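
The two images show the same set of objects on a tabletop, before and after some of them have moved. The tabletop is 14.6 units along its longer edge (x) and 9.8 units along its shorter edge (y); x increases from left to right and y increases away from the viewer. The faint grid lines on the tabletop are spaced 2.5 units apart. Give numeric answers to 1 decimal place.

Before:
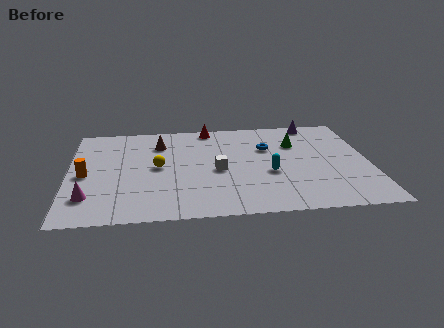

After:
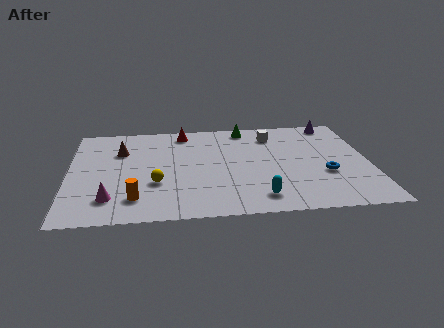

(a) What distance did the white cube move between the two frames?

4.4

The white cube moved from about (7.2, 4.4) to (10.0, 7.8), a distance of √(2.8² + 3.4²) ≈ 4.4.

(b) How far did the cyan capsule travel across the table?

2.4

From (9.7, 3.9) to (9.1, 1.6), the cyan capsule covered √(0.6² + 2.3²) ≈ 2.4 units.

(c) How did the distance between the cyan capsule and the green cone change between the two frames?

+3.9

They were about 3.2 units apart before and 7.1 after — 3.9 units further apart.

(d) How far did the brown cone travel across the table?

2.0

The brown cone was near (4.4, 7.4) before and (2.5, 6.8) after, so it travelled √(1.9² + 0.6²) ≈ 2.0 units.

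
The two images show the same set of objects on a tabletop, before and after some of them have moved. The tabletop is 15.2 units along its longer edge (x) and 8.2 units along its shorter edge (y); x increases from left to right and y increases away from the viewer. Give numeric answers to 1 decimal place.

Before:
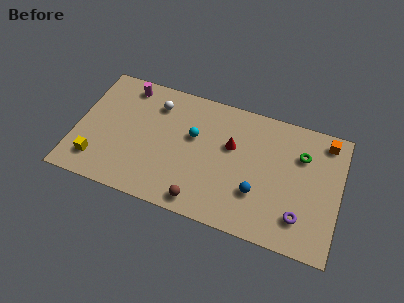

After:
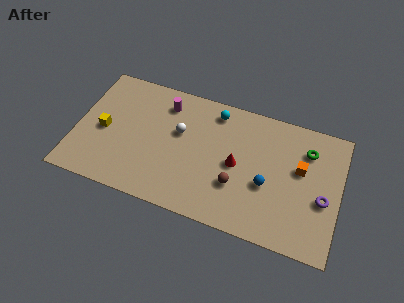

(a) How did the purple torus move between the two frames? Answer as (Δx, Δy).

(1.2, 1.5)

From the two frames, the purple torus sits at roughly (13.1, 1.9) before and (14.3, 3.4) after.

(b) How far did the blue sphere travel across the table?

0.9

From (10.6, 2.6) to (11.1, 3.3), the blue sphere covered √(0.5² + 0.7²) ≈ 0.9 units.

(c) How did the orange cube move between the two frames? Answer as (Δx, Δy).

(-1.3, -2.2)

The orange cube was at about (14.2, 7.1) and moved to about (12.9, 4.9).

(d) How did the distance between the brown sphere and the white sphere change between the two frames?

-2.0

They were about 6.2 units apart before and 4.2 after — 2.0 units closer together.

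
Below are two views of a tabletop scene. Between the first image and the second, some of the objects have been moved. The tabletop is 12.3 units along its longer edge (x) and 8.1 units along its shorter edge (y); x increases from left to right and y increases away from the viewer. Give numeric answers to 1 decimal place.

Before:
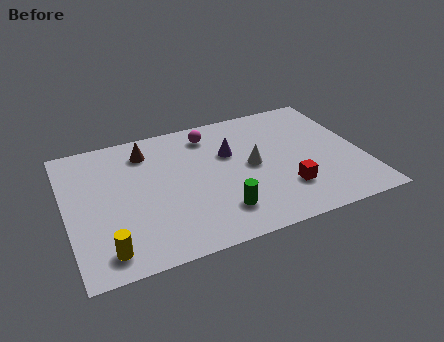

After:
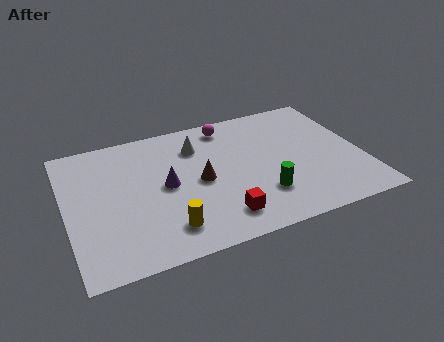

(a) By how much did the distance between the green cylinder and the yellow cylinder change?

-0.7

Before: roughly 4.7 units apart; after: 4.0. That's 0.7 units closer together.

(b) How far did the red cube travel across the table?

2.9

The red cube moved from about (8.9, 2.2) to (6.1, 1.5), a distance of √(2.8² + 0.7²) ≈ 2.9.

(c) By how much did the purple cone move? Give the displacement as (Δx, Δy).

(-2.8, -1.1)

The purple cone was at about (6.9, 5.2) and moved to about (4.1, 4.1).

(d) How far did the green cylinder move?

1.8

The green cylinder moved from about (6.1, 1.8) to (7.9, 2.2), a distance of √(1.8² + 0.4²) ≈ 1.8.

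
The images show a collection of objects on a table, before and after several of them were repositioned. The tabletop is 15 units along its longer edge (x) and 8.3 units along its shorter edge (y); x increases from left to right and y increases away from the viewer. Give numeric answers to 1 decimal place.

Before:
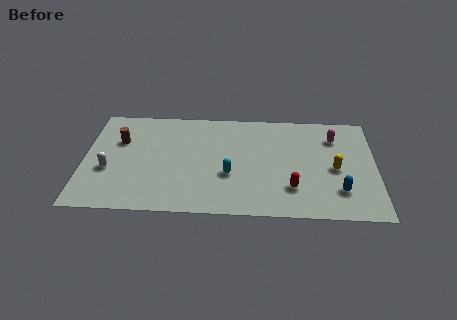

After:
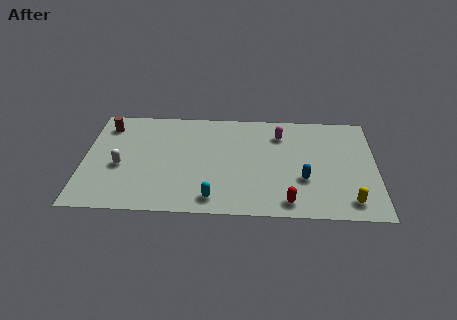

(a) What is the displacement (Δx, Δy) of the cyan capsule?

(-0.8, -1.9)

The cyan capsule started near (7.5, 3.1) and ended near (6.7, 1.2).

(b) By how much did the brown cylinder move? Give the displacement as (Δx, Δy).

(-0.7, 1.2)

The brown cylinder started near (1.8, 5.5) and ended near (1.1, 6.7).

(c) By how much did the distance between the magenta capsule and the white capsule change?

-3.3

The distance was about 12.0 in the first image and 8.7 in the second, so they moved 3.3 units closer together.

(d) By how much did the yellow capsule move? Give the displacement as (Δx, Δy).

(0.7, -2.5)

The yellow capsule was at about (12.9, 3.8) and moved to about (13.6, 1.3).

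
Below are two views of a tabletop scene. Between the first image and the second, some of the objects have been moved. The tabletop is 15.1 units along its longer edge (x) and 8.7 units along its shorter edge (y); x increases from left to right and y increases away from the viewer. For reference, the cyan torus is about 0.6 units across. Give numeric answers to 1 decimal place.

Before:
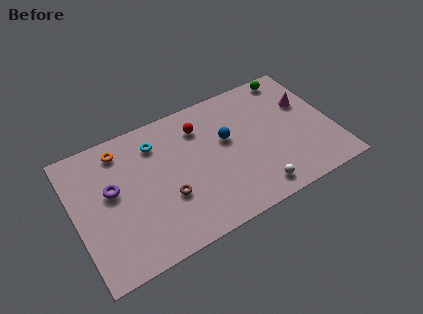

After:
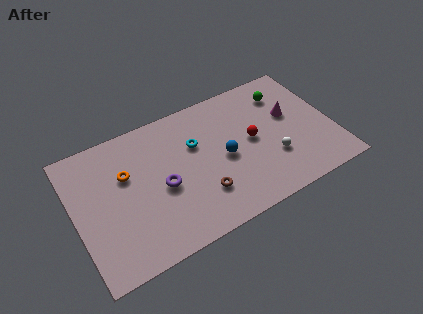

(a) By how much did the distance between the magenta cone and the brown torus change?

-2.6

The distance was about 9.0 in the first image and 6.4 in the second, so they moved 2.6 units closer together.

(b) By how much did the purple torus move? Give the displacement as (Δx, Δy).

(2.8, -1.1)

The purple torus was at about (2.2, 5.0) and moved to about (5.0, 3.9).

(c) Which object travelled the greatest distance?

the red sphere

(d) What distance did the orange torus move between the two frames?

1.7

From (3.0, 7.3) to (3.1, 5.6), the orange torus covered √(0.1² + 1.7²) ≈ 1.7 units.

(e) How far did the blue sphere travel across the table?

1.1

The blue sphere was near (9.0, 5.2) before and (8.7, 4.1) after, so it travelled √(0.3² + 1.1²) ≈ 1.1 units.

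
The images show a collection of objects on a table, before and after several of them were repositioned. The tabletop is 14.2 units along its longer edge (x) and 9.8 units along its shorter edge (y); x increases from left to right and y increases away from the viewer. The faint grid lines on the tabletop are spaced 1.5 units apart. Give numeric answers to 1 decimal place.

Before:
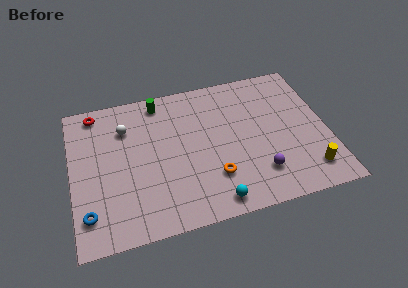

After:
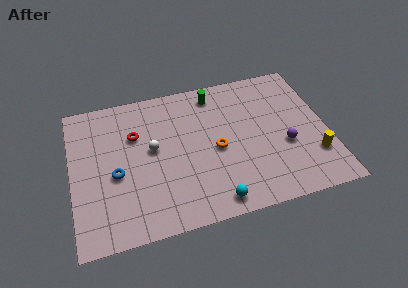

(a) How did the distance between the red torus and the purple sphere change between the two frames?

-2.1

They were about 10.8 units apart before and 8.7 after — 2.1 units closer together.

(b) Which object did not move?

the cyan sphere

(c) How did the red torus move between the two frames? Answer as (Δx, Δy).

(2.1, -2.1)

The red torus was at about (1.5, 8.7) and moved to about (3.6, 6.6).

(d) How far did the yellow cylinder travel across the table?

1.0

The yellow cylinder moved from about (12.9, 1.8) to (13.3, 2.7), a distance of √(0.4² + 0.9²) ≈ 1.0.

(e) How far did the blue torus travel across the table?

2.7

The blue torus moved from about (0.8, 2.0) to (2.4, 4.2), a distance of √(1.6² + 2.2²) ≈ 2.7.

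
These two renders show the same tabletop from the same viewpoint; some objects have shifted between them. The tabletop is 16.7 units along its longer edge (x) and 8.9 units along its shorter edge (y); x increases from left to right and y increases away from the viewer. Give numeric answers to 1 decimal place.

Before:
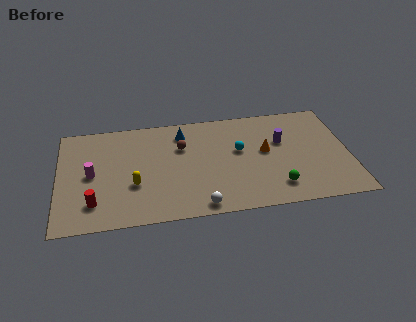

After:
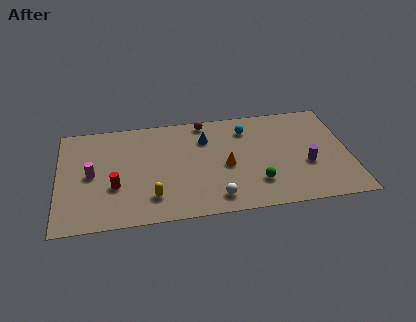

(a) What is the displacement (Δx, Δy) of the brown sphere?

(1.4, 2.0)

The brown sphere started near (7.1, 6.0) and ended near (8.5, 8.0).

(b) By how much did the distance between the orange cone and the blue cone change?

-2.5

Before: roughly 5.2 units apart; after: 2.7. That's 2.5 units closer together.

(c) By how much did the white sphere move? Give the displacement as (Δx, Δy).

(0.9, 0.5)

The white sphere started near (8.0, 0.9) and ended near (8.9, 1.4).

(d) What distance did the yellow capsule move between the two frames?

1.6

From (4.3, 3.2) to (5.3, 2.0), the yellow capsule covered √(1.0² + 1.2²) ≈ 1.6 units.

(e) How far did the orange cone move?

2.5

The orange cone was near (11.9, 4.9) before and (9.6, 4.0) after, so it travelled √(2.3² + 0.9²) ≈ 2.5 units.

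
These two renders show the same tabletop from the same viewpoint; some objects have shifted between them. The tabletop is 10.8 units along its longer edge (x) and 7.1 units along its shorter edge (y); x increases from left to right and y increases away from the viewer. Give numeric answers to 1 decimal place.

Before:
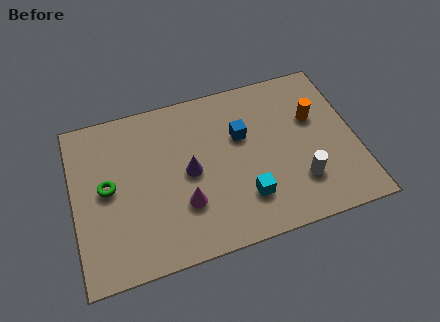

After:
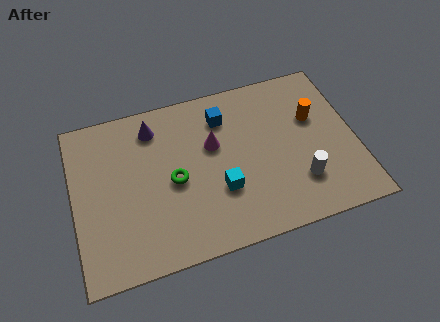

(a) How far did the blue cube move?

1.2

From (6.5, 4.5) to (5.9, 5.5), the blue cube covered √(0.6² + 1.0²) ≈ 1.2 units.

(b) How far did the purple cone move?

2.6

The purple cone was near (4.4, 3.5) before and (3.2, 5.8) after, so it travelled √(1.2² + 2.3²) ≈ 2.6 units.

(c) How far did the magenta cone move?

2.6

From (4.1, 2.2) to (5.4, 4.4), the magenta cone covered √(1.3² + 2.2²) ≈ 2.6 units.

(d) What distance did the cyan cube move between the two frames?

1.1

The cyan cube moved from about (6.4, 1.8) to (5.5, 2.4), a distance of √(0.9² + 0.6²) ≈ 1.1.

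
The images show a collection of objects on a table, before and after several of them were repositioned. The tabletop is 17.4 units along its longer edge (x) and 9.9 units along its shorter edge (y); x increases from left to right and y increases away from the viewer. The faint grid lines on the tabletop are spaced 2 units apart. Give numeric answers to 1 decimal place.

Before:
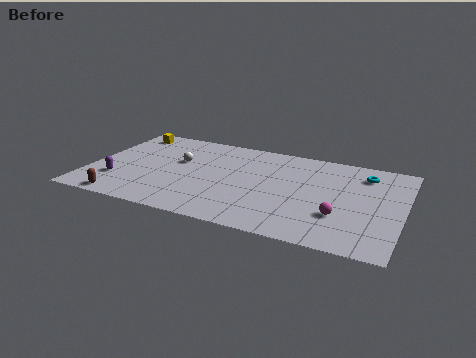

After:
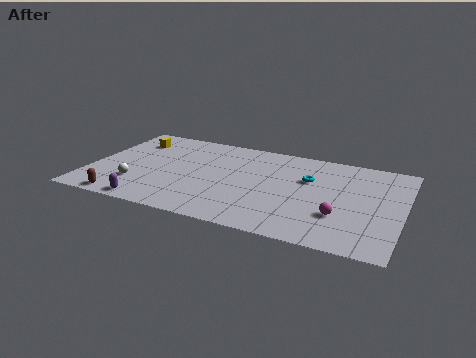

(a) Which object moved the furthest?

the white sphere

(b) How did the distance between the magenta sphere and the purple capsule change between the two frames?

-1.9

They were about 12.4 units apart before and 10.5 after — 1.9 units closer together.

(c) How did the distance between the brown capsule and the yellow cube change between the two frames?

-0.9

The distance was about 7.6 in the first image and 6.7 in the second, so they moved 0.9 units closer together.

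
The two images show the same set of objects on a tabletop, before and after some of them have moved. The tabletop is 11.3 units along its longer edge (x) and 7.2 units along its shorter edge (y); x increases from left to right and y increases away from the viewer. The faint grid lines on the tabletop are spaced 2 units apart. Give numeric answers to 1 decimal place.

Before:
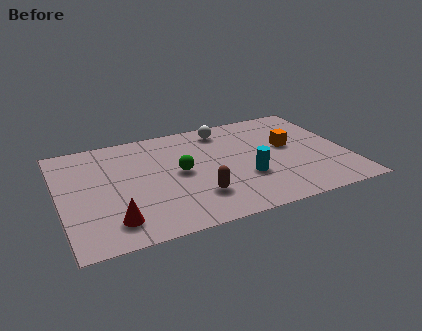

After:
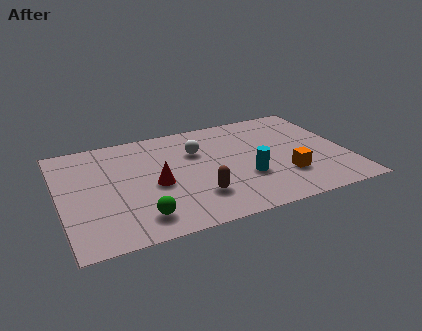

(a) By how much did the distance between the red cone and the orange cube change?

-2.6

The distance was about 7.7 in the first image and 5.1 in the second, so they moved 2.6 units closer together.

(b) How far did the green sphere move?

3.0

From (4.7, 3.7) to (2.9, 1.3), the green sphere covered √(1.8² + 2.4²) ≈ 3.0 units.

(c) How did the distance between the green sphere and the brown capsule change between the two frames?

+0.5

They were about 1.9 units apart before and 2.4 after — 0.5 units further apart.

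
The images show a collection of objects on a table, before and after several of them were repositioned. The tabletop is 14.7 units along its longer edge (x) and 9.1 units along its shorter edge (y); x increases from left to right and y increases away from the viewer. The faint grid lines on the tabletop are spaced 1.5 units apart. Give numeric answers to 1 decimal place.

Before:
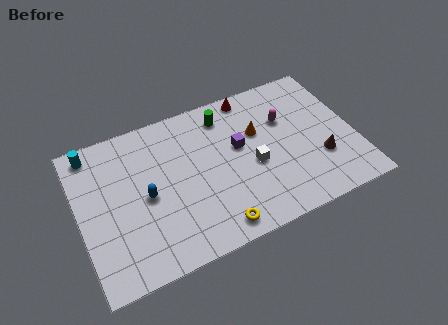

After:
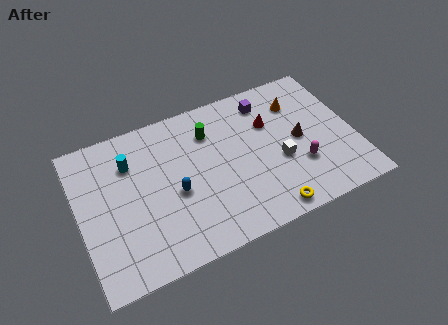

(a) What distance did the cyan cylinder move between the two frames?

2.4

From (1.0, 8.0) to (2.9, 6.6), the cyan cylinder covered √(1.9² + 1.4²) ≈ 2.4 units.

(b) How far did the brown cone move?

1.8

From (12.7, 2.9) to (11.8, 4.5), the brown cone covered √(0.9² + 1.6²) ≈ 1.8 units.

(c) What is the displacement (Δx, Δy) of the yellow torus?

(2.8, -0.2)

The yellow torus was at about (6.8, 1.1) and moved to about (9.6, 0.9).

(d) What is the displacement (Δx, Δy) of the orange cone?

(2.3, 1.0)

The orange cone started near (9.7, 5.8) and ended near (12.0, 6.8).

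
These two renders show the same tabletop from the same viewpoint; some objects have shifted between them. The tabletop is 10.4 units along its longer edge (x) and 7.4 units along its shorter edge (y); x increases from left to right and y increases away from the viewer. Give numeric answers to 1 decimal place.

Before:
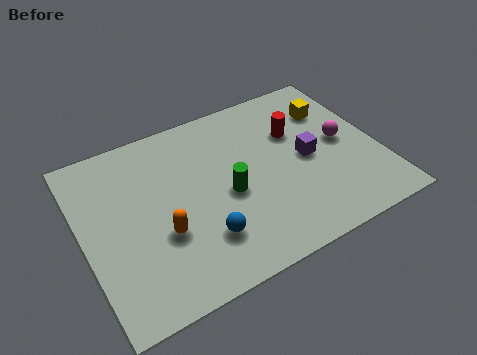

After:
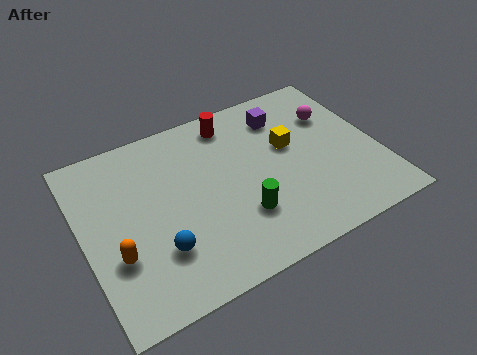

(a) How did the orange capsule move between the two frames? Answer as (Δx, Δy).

(-1.6, -0.2)

From the two frames, the orange capsule sits at roughly (2.6, 2.7) before and (1.0, 2.5) after.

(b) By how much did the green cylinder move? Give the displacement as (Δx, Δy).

(0.3, -1.1)

From the two frames, the green cylinder sits at roughly (5.0, 3.3) before and (5.3, 2.2) after.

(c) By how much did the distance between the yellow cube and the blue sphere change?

-0.8

Before: roughly 6.3 units apart; after: 5.5. That's 0.8 units closer together.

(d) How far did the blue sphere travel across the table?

1.5

The blue sphere moved from about (3.9, 1.9) to (2.4, 2.1), a distance of √(1.5² + 0.2²) ≈ 1.5.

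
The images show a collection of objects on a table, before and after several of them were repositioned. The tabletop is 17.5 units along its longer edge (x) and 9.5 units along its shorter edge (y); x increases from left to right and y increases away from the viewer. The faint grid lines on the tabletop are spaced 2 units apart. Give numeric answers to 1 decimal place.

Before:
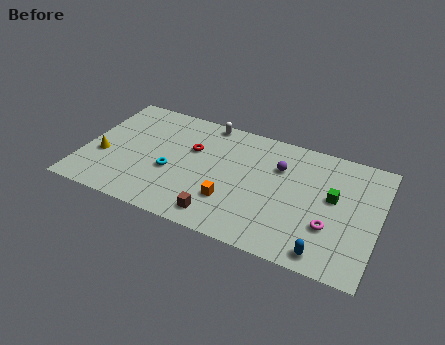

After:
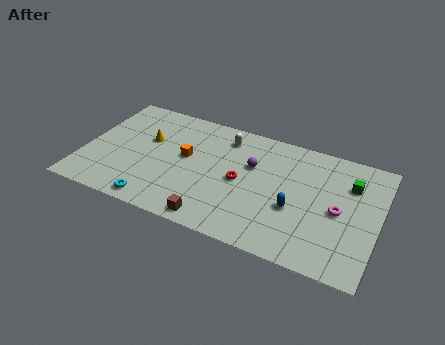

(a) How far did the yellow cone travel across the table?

3.3

From (1.2, 3.6) to (3.6, 5.9), the yellow cone covered √(2.4² + 2.3²) ≈ 3.3 units.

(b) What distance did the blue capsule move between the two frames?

3.3

The blue capsule was near (14.7, 1.1) before and (12.7, 3.7) after, so it travelled √(2.0² + 2.6²) ≈ 3.3 units.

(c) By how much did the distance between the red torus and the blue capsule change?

-6.4

They were about 9.8 units apart before and 3.4 after — 6.4 units closer together.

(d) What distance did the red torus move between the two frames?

3.4

The red torus moved from about (6.3, 6.1) to (9.4, 4.6), a distance of √(3.1² + 1.5²) ≈ 3.4.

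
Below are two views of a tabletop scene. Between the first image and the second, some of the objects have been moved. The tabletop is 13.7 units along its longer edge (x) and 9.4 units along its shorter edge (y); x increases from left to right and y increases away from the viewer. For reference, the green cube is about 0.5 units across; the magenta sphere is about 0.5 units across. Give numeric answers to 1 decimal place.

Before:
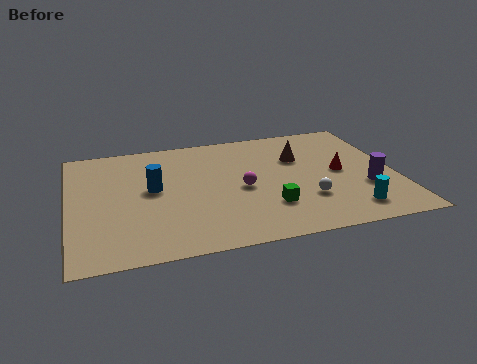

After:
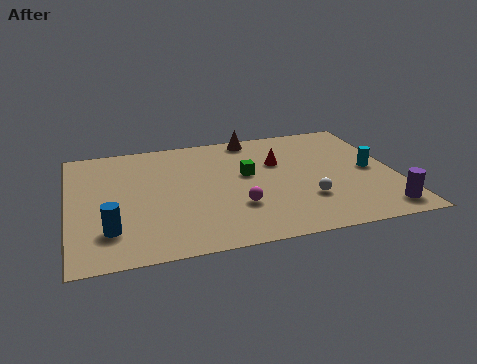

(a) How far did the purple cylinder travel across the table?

1.9

From (12.4, 3.2) to (12.8, 1.3), the purple cylinder covered √(0.4² + 1.9²) ≈ 1.9 units.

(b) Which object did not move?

the white sphere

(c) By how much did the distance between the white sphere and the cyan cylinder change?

+1.3

They were about 2.1 units apart before and 3.4 after — 1.3 units further apart.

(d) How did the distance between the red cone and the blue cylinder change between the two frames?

+0.3

Before: roughly 7.9 units apart; after: 8.2. That's 0.3 units further apart.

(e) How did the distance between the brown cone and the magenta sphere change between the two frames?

+2.4

Before: roughly 3.3 units apart; after: 5.7. That's 2.4 units further apart.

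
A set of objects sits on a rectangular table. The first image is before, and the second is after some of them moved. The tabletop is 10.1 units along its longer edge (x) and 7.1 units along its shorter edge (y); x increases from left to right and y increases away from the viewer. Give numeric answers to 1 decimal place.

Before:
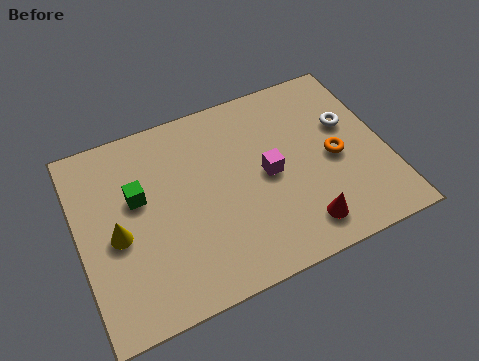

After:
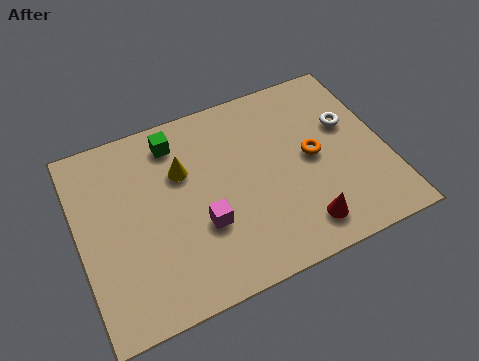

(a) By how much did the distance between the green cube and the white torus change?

-1.2

They were about 7.0 units apart before and 5.8 after — 1.2 units closer together.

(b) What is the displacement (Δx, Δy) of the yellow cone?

(2.3, 1.5)

From the two frames, the yellow cone sits at roughly (1.2, 3.2) before and (3.5, 4.7) after.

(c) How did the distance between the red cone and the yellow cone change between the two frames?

-1.2

The distance was about 6.1 in the first image and 4.9 in the second, so they moved 1.2 units closer together.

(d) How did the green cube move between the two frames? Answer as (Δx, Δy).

(1.4, 1.6)

The green cube started near (2.0, 4.3) and ended near (3.4, 5.9).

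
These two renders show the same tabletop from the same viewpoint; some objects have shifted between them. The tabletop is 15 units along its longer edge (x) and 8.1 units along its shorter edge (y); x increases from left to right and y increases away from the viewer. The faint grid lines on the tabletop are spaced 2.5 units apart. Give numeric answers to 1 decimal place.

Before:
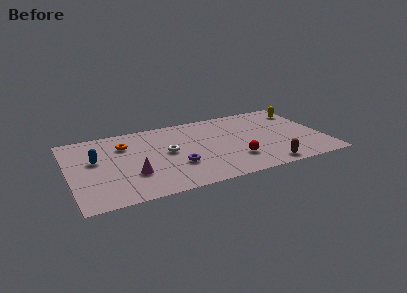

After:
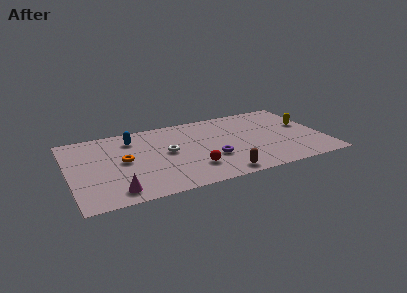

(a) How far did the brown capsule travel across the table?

2.7

The brown capsule moved from about (11.3, 0.9) to (8.6, 0.9), a distance of √(2.7² + 0.0²) ≈ 2.7.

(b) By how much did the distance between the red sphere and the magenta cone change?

-1.3

The distance was about 6.0 in the first image and 4.7 in the second, so they moved 1.3 units closer together.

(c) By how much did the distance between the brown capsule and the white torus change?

-2.1

They were about 6.5 units apart before and 4.4 after — 2.1 units closer together.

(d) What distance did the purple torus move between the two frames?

2.1

The purple torus moved from about (6.2, 2.7) to (8.3, 2.8), a distance of √(2.1² + 0.1²) ≈ 2.1.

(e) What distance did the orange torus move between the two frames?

1.7

The orange torus was near (3.4, 5.9) before and (3.2, 4.2) after, so it travelled √(0.2² + 1.7²) ≈ 1.7 units.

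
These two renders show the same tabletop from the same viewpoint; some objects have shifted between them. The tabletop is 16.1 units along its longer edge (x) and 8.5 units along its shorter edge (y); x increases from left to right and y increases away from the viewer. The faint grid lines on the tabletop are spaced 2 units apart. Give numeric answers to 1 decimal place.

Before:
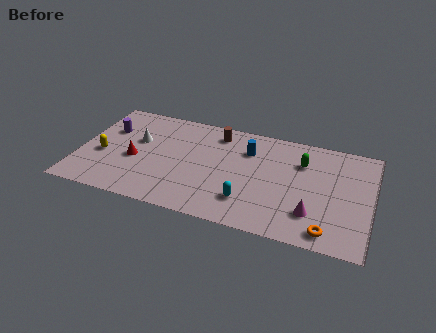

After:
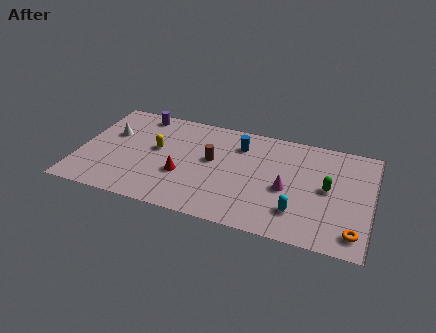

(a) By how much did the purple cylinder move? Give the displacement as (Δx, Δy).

(1.6, 1.8)

The purple cylinder was at about (1.4, 5.7) and moved to about (3.0, 7.5).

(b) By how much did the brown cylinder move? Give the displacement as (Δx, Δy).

(-0.1, -2.3)

The brown cylinder was at about (7.4, 7.1) and moved to about (7.3, 4.8).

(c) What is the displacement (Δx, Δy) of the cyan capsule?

(2.7, 0.0)

The cyan capsule was at about (9.5, 2.1) and moved to about (12.2, 2.1).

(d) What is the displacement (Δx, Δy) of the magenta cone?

(-1.5, 1.5)

From the two frames, the magenta cone sits at roughly (13.0, 2.2) before and (11.5, 3.7) after.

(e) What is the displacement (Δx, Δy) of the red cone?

(2.7, -0.5)

From the two frames, the red cone sits at roughly (3.1, 3.6) before and (5.8, 3.1) after.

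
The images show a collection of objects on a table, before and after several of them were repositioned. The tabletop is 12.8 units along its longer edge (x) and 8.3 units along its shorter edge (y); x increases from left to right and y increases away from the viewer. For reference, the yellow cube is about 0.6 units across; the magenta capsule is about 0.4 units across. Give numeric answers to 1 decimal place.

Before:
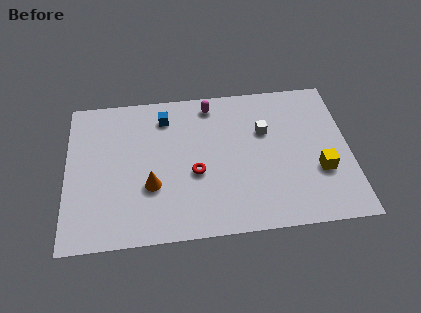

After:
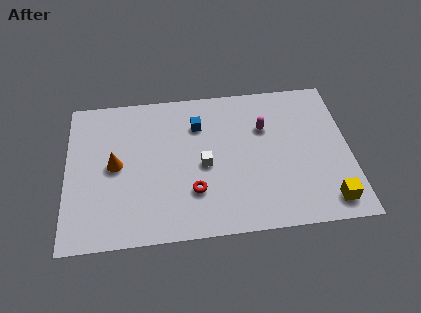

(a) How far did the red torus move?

1.0

The red torus moved from about (5.8, 3.4) to (5.7, 2.4), a distance of √(0.1² + 1.0²) ≈ 1.0.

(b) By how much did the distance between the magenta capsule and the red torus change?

+0.7

They were about 3.9 units apart before and 4.6 after — 0.7 units further apart.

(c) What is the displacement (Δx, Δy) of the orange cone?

(-1.6, 1.3)

From the two frames, the orange cone sits at roughly (3.8, 2.9) before and (2.2, 4.2) after.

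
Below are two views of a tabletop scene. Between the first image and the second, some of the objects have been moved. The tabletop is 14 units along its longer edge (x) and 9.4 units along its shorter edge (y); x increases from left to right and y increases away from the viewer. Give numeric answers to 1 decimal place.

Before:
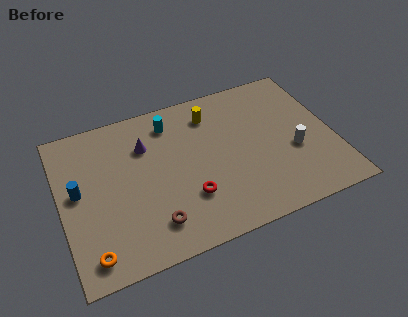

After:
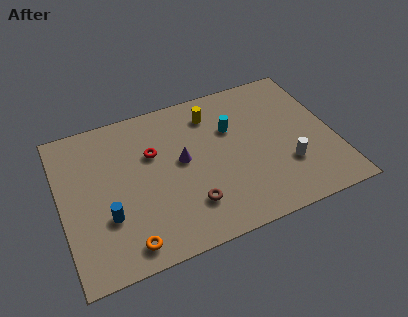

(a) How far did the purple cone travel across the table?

2.3

The purple cone moved from about (4.5, 6.7) to (6.2, 5.1), a distance of √(1.7² + 1.6²) ≈ 2.3.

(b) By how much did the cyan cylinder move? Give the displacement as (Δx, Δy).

(3.0, -1.5)

From the two frames, the cyan cylinder sits at roughly (5.9, 7.7) before and (8.9, 6.2) after.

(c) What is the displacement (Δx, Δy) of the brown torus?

(1.9, 0.4)

The brown torus was at about (4.4, 1.9) and moved to about (6.3, 2.3).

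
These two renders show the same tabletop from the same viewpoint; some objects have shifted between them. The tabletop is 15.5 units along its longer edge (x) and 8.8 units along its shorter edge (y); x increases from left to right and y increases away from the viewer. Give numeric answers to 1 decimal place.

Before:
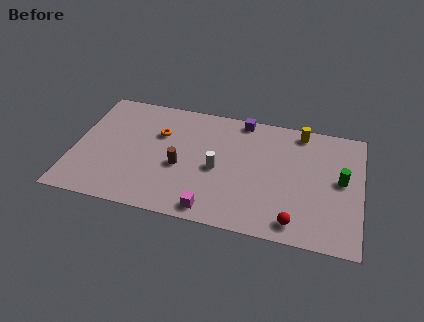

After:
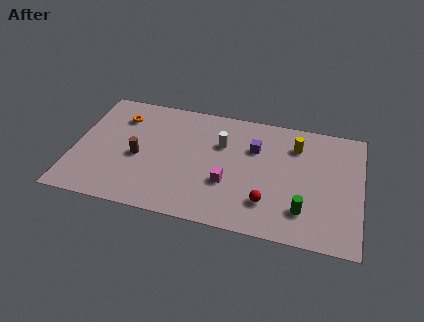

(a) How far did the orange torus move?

2.3

The orange torus was near (4.5, 5.9) before and (2.3, 6.7) after, so it travelled √(2.2² + 0.8²) ≈ 2.3 units.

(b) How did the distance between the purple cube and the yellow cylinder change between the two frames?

-0.9

Before: roughly 3.2 units apart; after: 2.3. That's 0.9 units closer together.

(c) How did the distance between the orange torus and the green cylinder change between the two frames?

+1.2

They were about 10.0 units apart before and 11.2 after — 1.2 units further apart.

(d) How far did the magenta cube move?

2.2

The magenta cube moved from about (7.7, 1.0) to (8.4, 3.1), a distance of √(0.7² + 2.1²) ≈ 2.2.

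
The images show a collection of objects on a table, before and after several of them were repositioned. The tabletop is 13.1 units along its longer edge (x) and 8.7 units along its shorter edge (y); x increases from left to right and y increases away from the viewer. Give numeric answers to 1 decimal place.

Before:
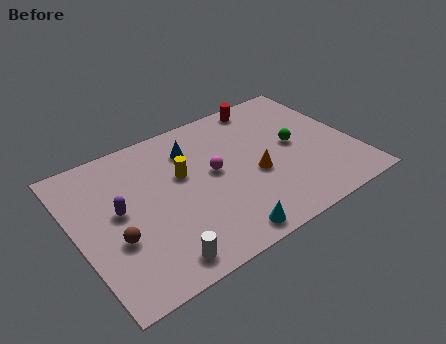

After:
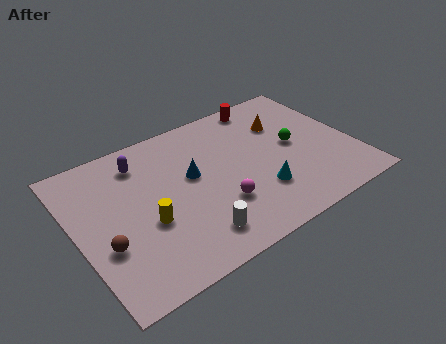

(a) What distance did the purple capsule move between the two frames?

2.7

The purple capsule moved from about (2.0, 4.7) to (3.4, 7.0), a distance of √(1.4² + 2.3²) ≈ 2.7.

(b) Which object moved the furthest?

the orange cone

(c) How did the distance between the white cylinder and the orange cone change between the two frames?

+1.2

The distance was about 5.7 in the first image and 6.9 in the second, so they moved 1.2 units further apart.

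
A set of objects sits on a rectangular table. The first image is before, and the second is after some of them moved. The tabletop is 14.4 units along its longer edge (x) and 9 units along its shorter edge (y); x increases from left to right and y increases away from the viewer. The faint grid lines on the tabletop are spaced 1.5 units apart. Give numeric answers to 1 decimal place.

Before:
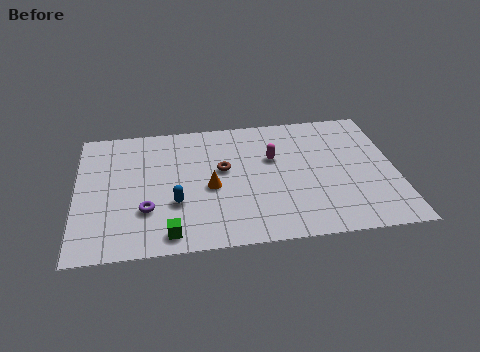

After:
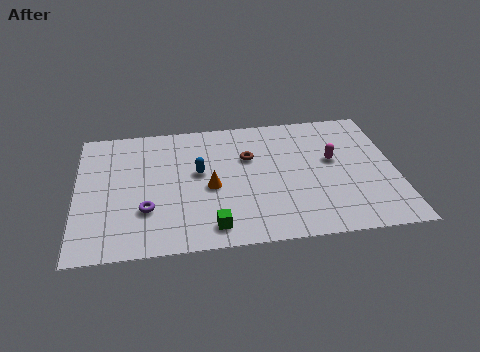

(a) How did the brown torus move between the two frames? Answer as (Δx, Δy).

(1.2, 0.7)

The brown torus started near (6.6, 5.2) and ended near (7.8, 5.9).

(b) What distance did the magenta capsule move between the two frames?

2.7

The magenta capsule moved from about (8.9, 5.7) to (11.6, 5.2), a distance of √(2.7² + 0.5²) ≈ 2.7.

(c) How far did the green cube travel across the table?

1.9

The green cube moved from about (4.1, 1.1) to (6.0, 1.3), a distance of √(1.9² + 0.2²) ≈ 1.9.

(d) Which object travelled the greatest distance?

the magenta capsule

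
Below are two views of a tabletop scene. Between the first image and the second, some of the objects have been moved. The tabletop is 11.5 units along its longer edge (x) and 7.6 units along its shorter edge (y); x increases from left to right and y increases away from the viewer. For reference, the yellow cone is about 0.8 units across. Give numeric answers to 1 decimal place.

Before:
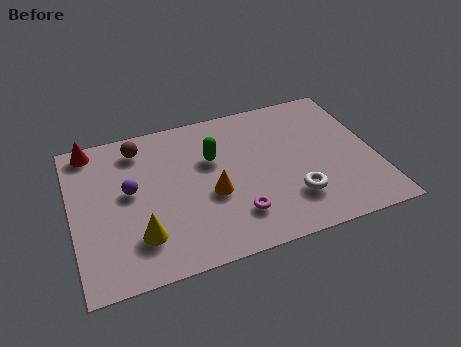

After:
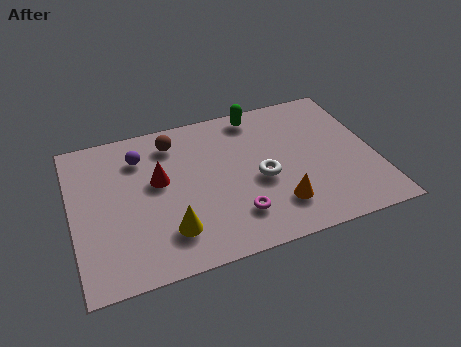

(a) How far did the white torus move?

1.7

The white torus was near (8.2, 2.0) before and (7.1, 3.3) after, so it travelled √(1.1² + 1.3²) ≈ 1.7 units.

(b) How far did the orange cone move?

2.7

From (5.2, 3.1) to (7.6, 1.8), the orange cone covered √(2.4² + 1.3²) ≈ 2.7 units.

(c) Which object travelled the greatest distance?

the red cone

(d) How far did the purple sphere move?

1.7

The purple sphere moved from about (2.2, 4.2) to (2.7, 5.8), a distance of √(0.5² + 1.6²) ≈ 1.7.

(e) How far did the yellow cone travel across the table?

1.1

The yellow cone moved from about (2.4, 1.9) to (3.5, 1.8), a distance of √(1.1² + 0.1²) ≈ 1.1.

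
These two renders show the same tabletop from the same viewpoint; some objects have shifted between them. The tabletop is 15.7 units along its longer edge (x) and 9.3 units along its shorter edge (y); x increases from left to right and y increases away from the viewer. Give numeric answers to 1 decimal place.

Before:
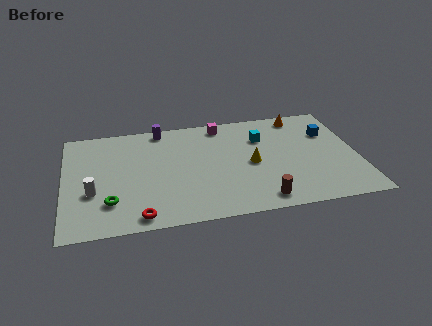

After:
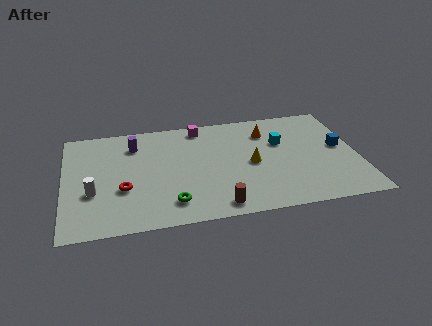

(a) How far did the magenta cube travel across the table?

1.2

The magenta cube was near (8.6, 8.2) before and (7.4, 8.2) after, so it travelled √(1.2² + 0.0²) ≈ 1.2 units.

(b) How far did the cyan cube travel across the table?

1.2

From (10.7, 6.6) to (11.7, 6.0), the cyan cube covered √(1.0² + 0.6²) ≈ 1.2 units.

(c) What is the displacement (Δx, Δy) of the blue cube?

(0.5, -1.4)

The blue cube started near (14.3, 6.4) and ended near (14.8, 5.0).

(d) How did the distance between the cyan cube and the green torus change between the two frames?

-1.9

They were about 9.3 units apart before and 7.4 after — 1.9 units closer together.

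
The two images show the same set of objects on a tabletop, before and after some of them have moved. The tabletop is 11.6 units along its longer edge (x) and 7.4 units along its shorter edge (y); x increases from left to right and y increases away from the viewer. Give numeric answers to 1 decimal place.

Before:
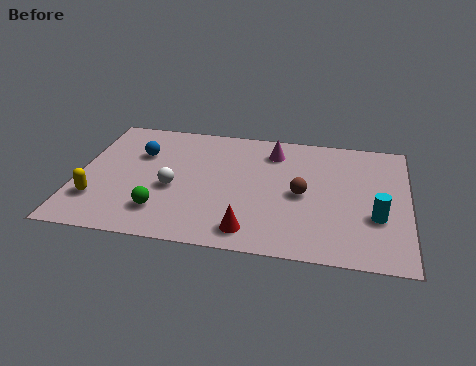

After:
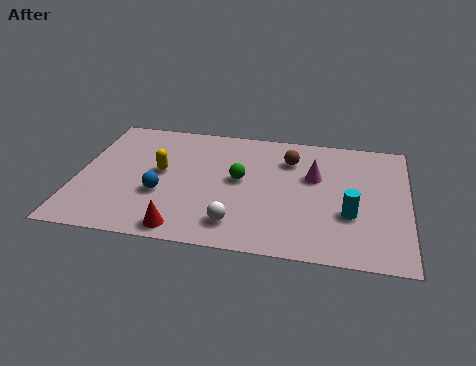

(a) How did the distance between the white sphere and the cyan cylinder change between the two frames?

-3.0

They were about 7.1 units apart before and 4.1 after — 3.0 units closer together.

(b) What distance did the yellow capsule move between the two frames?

2.9

The yellow capsule moved from about (0.8, 2.0) to (2.9, 4.0), a distance of √(2.1² + 2.0²) ≈ 2.9.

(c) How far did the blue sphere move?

2.5

The blue sphere moved from about (2.1, 5.0) to (3.0, 2.7), a distance of √(0.9² + 2.3²) ≈ 2.5.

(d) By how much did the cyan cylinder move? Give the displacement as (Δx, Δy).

(-0.9, 0.0)

From the two frames, the cyan cylinder sits at roughly (10.5, 2.6) before and (9.6, 2.6) after.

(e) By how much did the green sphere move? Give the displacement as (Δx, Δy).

(2.6, 2.3)

From the two frames, the green sphere sits at roughly (3.1, 1.7) before and (5.7, 4.0) after.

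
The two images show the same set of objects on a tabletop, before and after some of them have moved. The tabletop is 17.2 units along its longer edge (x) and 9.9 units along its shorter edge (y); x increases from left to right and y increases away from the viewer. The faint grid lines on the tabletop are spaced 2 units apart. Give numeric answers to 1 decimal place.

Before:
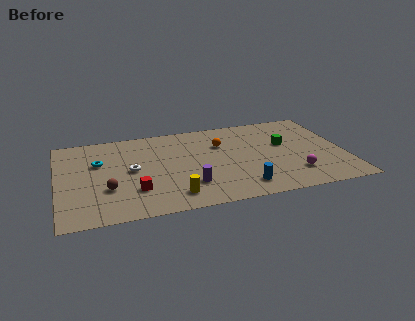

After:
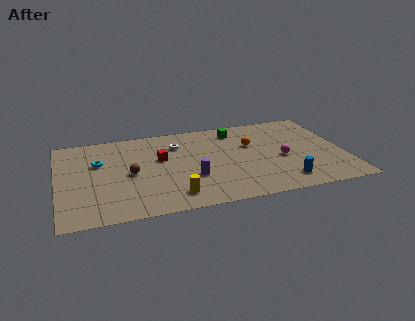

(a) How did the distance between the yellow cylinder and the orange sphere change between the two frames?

+0.8

The distance was about 6.0 in the first image and 6.8 in the second, so they moved 0.8 units further apart.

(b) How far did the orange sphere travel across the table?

1.9

From (9.9, 6.8) to (11.7, 6.3), the orange sphere covered √(1.8² + 0.5²) ≈ 1.9 units.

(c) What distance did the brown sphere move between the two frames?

2.0

The brown sphere moved from about (2.9, 3.3) to (4.3, 4.7), a distance of √(1.4² + 1.4²) ≈ 2.0.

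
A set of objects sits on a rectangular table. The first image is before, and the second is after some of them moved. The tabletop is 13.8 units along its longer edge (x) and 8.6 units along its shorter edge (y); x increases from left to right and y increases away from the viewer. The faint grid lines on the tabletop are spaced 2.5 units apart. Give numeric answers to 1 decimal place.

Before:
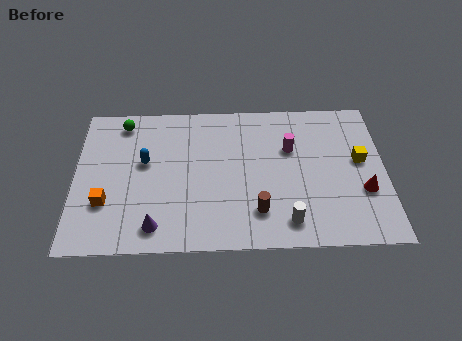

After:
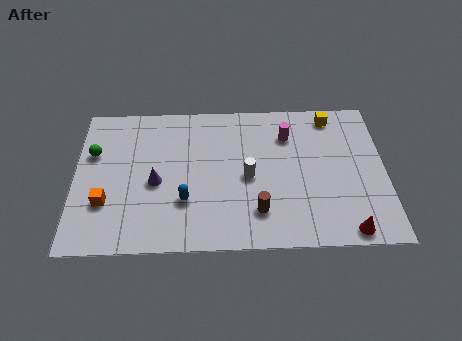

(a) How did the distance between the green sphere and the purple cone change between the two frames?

-3.0

They were about 6.3 units apart before and 3.3 after — 3.0 units closer together.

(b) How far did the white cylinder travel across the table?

3.1

The white cylinder was near (9.4, 1.4) before and (7.7, 4.0) after, so it travelled √(1.7² + 2.6²) ≈ 3.1 units.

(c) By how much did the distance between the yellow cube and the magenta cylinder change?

-0.9

Before: roughly 3.2 units apart; after: 2.3. That's 0.9 units closer together.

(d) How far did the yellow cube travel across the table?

3.0

The yellow cube moved from about (12.7, 4.8) to (11.5, 7.5), a distance of √(1.2² + 2.7²) ≈ 3.0.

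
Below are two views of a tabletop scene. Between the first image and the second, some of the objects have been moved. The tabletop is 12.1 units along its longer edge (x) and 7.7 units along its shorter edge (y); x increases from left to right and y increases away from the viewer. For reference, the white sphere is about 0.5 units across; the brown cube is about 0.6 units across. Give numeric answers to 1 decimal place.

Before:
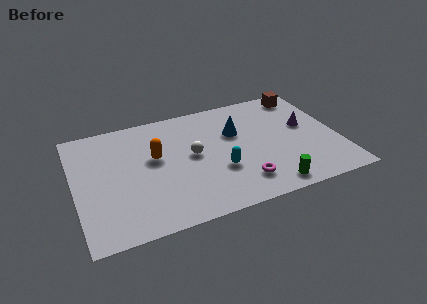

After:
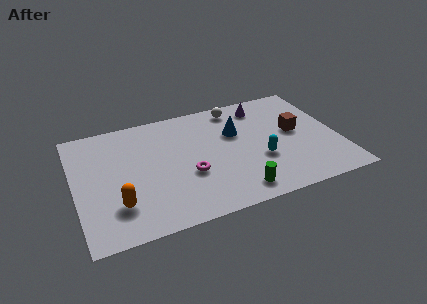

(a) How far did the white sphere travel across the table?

3.5

The white sphere was near (5.4, 4.1) before and (7.7, 6.7) after, so it travelled √(2.3² + 2.6²) ≈ 3.5 units.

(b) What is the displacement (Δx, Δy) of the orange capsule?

(-1.9, -2.5)

From the two frames, the orange capsule sits at roughly (3.7, 4.5) before and (1.8, 2.0) after.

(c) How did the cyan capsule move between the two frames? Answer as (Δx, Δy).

(1.9, 0.1)

From the two frames, the cyan capsule sits at roughly (6.5, 2.7) before and (8.4, 2.8) after.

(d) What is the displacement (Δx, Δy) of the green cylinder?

(-1.5, 0.2)

The green cylinder was at about (8.6, 0.9) and moved to about (7.1, 1.1).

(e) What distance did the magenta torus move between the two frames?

2.6

The magenta torus was near (7.4, 1.6) before and (5.1, 2.9) after, so it travelled √(2.3² + 1.3²) ≈ 2.6 units.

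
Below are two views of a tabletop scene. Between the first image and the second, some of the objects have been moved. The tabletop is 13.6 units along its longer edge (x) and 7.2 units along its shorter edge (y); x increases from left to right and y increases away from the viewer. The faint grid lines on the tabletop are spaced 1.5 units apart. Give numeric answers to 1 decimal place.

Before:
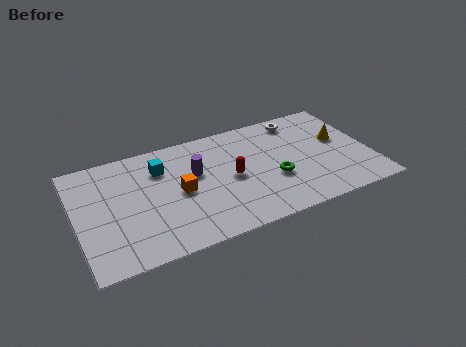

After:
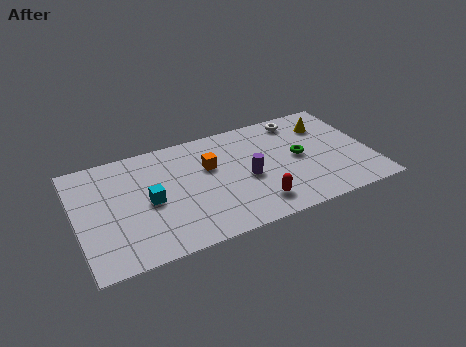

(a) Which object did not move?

the white torus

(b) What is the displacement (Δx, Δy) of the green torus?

(1.3, 1.0)

The green torus was at about (9.0, 2.7) and moved to about (10.3, 3.7).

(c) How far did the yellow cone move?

1.3

From (12.3, 4.2) to (11.8, 5.4), the yellow cone covered √(0.5² + 1.2²) ≈ 1.3 units.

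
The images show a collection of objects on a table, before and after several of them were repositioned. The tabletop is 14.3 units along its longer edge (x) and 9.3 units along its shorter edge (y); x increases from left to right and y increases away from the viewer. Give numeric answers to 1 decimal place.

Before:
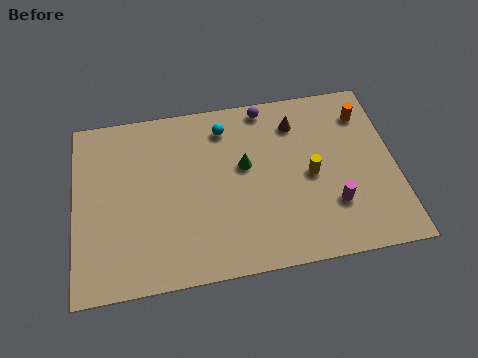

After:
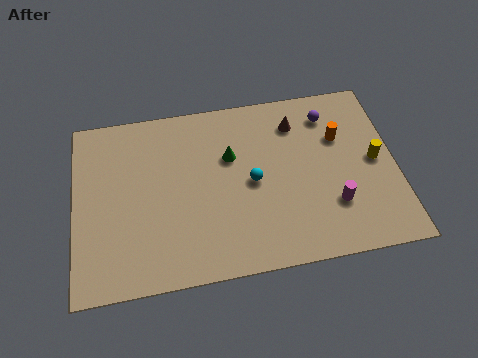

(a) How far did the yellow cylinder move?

2.9

From (10.5, 4.4) to (13.4, 4.7), the yellow cylinder covered √(2.9² + 0.3²) ≈ 2.9 units.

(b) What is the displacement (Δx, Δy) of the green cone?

(-0.6, 0.6)

From the two frames, the green cone sits at roughly (7.6, 5.4) before and (7.0, 6.0) after.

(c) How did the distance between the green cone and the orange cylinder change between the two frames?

-0.9

Before: roughly 5.8 units apart; after: 4.9. That's 0.9 units closer together.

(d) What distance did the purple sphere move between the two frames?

2.9

The purple sphere moved from about (8.7, 8.4) to (11.5, 7.5), a distance of √(2.8² + 0.9²) ≈ 2.9.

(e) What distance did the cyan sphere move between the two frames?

3.3

From (6.8, 7.6) to (7.9, 4.5), the cyan sphere covered √(1.1² + 3.1²) ≈ 3.3 units.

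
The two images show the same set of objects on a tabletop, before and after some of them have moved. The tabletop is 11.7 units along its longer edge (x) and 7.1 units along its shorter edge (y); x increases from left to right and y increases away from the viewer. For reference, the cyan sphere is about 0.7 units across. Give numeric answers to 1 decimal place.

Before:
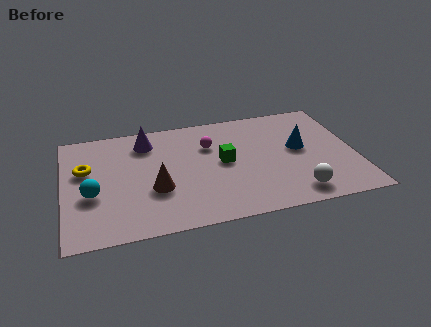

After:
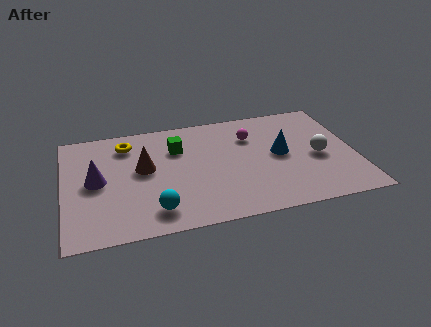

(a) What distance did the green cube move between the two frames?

2.2

The green cube was near (6.4, 3.7) before and (4.6, 5.0) after, so it travelled √(1.8² + 1.3²) ≈ 2.2 units.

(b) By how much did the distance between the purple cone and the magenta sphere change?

+3.9

They were about 2.6 units apart before and 6.5 after — 3.9 units further apart.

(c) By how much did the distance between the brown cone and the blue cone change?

-0.5

They were about 6.0 units apart before and 5.5 after — 0.5 units closer together.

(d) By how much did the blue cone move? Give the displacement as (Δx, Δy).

(-0.8, -0.2)

The blue cone started near (9.5, 3.9) and ended near (8.7, 3.7).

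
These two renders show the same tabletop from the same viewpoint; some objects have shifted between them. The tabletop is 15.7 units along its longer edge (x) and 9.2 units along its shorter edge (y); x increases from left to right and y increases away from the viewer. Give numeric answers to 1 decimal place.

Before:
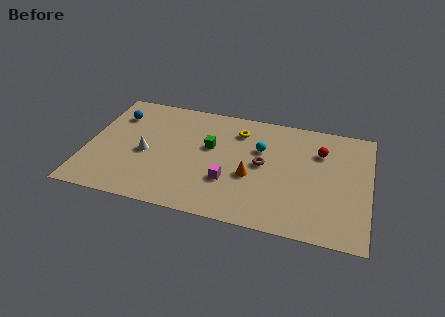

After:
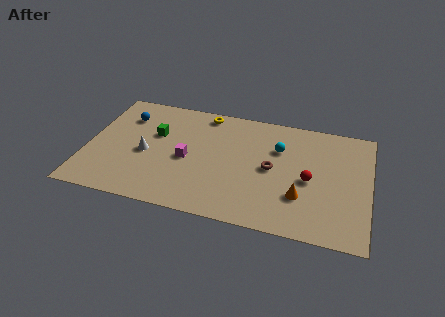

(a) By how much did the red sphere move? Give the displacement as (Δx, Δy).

(-0.5, -2.4)

From the two frames, the red sphere sits at roughly (12.9, 6.6) before and (12.4, 4.2) after.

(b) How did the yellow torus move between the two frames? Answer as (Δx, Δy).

(-2.0, 1.0)

The yellow torus started near (8.3, 7.2) and ended near (6.3, 8.2).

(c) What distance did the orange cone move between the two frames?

2.9

The orange cone moved from about (9.2, 3.7) to (12.0, 2.8), a distance of √(2.8² + 0.9²) ≈ 2.9.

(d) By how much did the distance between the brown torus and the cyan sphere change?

+0.5

The distance was about 1.2 in the first image and 1.7 in the second, so they moved 0.5 units further apart.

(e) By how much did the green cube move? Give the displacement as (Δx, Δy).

(-3.1, 0.3)

The green cube started near (6.8, 5.5) and ended near (3.7, 5.8).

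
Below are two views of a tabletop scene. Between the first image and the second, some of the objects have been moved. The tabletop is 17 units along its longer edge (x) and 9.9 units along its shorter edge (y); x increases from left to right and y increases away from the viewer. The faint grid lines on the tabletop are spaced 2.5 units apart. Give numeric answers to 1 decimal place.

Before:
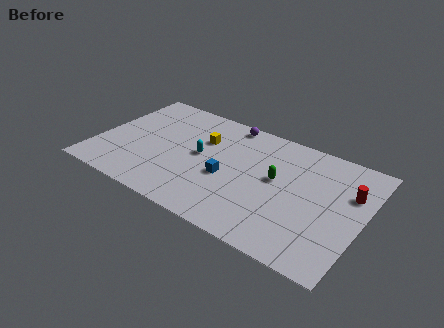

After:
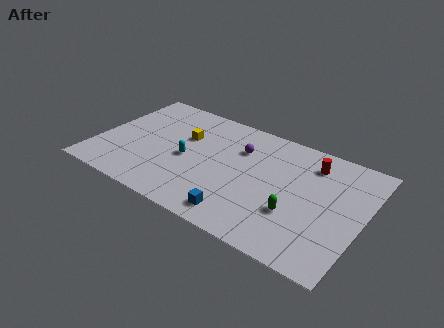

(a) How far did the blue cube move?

3.0

The blue cube moved from about (8.5, 4.1) to (9.8, 1.4), a distance of √(1.3² + 2.7²) ≈ 3.0.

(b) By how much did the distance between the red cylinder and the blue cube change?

-0.5

They were about 7.9 units apart before and 7.4 after — 0.5 units closer together.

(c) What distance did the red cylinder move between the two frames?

2.9

The red cylinder was near (16.0, 6.6) before and (13.4, 7.9) after, so it travelled √(2.6² + 1.3²) ≈ 2.9 units.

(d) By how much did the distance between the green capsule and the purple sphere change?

+0.4

The distance was about 5.1 in the first image and 5.5 in the second, so they moved 0.4 units further apart.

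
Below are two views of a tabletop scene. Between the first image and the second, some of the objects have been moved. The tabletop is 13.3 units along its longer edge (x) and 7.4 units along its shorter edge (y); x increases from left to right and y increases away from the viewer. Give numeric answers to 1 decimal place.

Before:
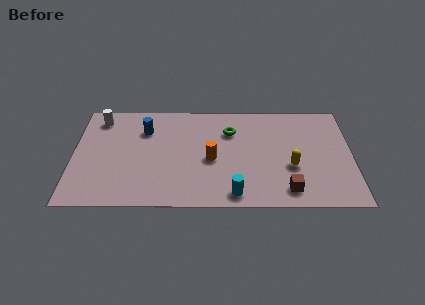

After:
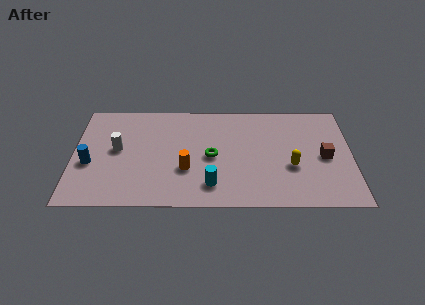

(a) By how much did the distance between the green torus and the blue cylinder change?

+1.7

They were about 4.1 units apart before and 5.8 after — 1.7 units further apart.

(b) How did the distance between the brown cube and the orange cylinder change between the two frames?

+2.5

They were about 4.2 units apart before and 6.7 after — 2.5 units further apart.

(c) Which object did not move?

the yellow capsule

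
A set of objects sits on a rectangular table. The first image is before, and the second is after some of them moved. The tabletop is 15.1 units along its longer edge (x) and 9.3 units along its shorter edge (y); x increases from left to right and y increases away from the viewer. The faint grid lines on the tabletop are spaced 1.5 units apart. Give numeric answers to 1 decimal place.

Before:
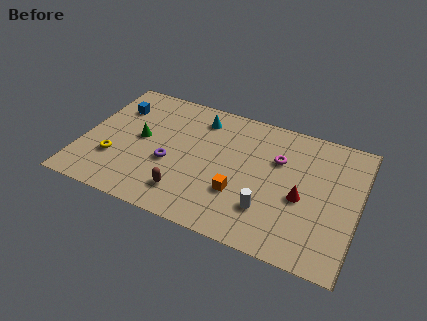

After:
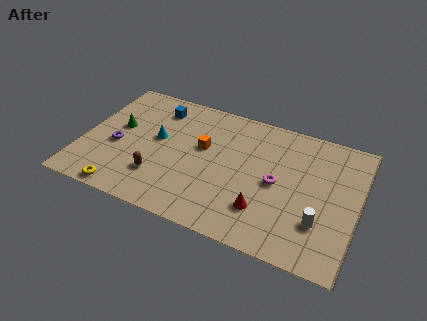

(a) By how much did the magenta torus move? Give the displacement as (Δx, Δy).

(0.1, -1.7)

The magenta torus started near (10.6, 6.2) and ended near (10.7, 4.5).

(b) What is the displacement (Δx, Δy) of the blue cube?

(2.2, 0.7)

The blue cube started near (1.5, 6.8) and ended near (3.7, 7.5).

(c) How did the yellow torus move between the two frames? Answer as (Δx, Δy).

(0.8, -2.1)

From the two frames, the yellow torus sits at roughly (1.9, 2.9) before and (2.7, 0.8) after.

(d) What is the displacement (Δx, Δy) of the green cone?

(-1.3, 0.4)

The green cone started near (3.1, 4.9) and ended near (1.8, 5.3).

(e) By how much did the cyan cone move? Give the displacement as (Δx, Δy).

(-2.1, -2.4)

From the two frames, the cyan cone sits at roughly (6.1, 7.6) before and (4.0, 5.2) after.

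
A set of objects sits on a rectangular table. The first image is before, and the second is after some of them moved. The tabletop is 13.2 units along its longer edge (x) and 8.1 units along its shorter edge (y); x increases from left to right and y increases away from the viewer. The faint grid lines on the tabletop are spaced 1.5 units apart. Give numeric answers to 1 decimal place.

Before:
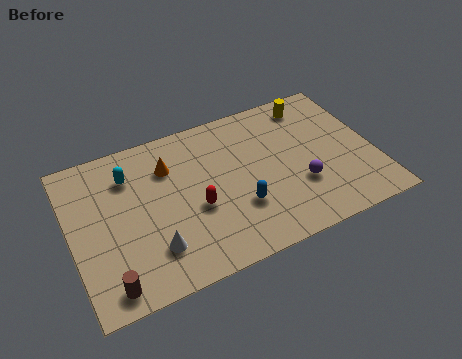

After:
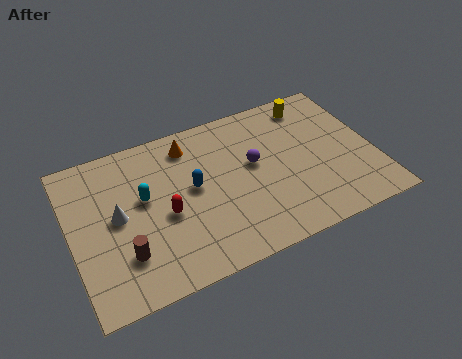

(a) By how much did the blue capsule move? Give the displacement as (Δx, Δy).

(-1.8, 1.8)

From the two frames, the blue capsule sits at roughly (7.1, 2.6) before and (5.3, 4.4) after.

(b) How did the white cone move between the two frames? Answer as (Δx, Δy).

(-1.3, 2.2)

From the two frames, the white cone sits at roughly (3.3, 2.0) before and (2.0, 4.2) after.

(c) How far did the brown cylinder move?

1.4

The brown cylinder moved from about (1.3, 1.0) to (2.1, 2.2), a distance of √(0.8² + 1.2²) ≈ 1.4.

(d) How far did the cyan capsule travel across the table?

1.5

The cyan capsule moved from about (2.7, 6.1) to (3.2, 4.7), a distance of √(0.5² + 1.4²) ≈ 1.5.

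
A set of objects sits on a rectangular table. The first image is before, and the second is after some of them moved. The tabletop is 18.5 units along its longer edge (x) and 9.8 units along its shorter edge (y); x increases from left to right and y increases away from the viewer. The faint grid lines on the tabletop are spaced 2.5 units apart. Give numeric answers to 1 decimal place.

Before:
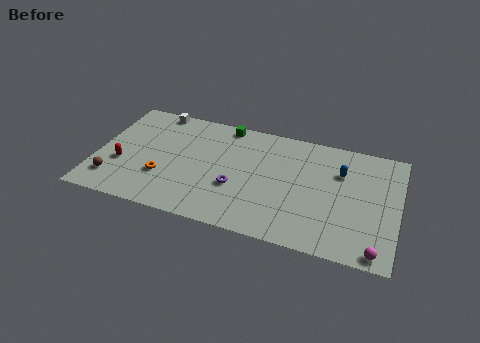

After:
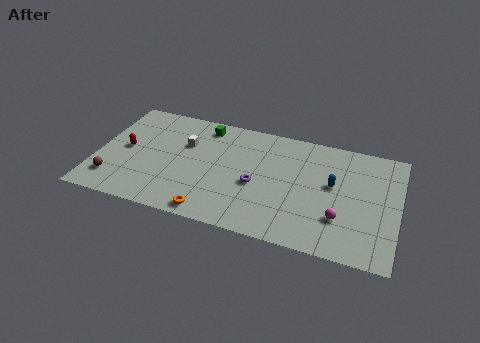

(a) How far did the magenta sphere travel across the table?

3.0

The magenta sphere was near (17.4, 0.9) before and (15.1, 2.9) after, so it travelled √(2.3² + 2.0²) ≈ 3.0 units.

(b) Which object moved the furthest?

the orange torus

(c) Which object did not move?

the brown sphere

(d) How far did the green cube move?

1.4

From (7.6, 8.9) to (6.3, 8.4), the green cube covered √(1.3² + 0.5²) ≈ 1.4 units.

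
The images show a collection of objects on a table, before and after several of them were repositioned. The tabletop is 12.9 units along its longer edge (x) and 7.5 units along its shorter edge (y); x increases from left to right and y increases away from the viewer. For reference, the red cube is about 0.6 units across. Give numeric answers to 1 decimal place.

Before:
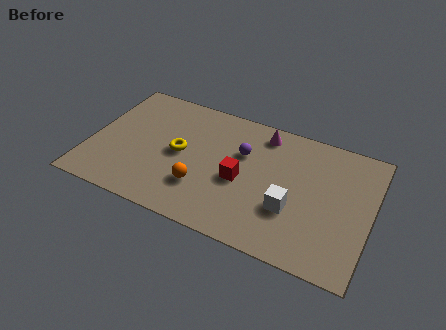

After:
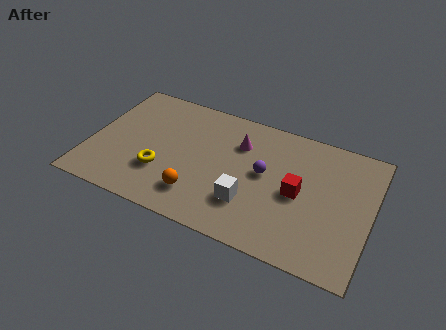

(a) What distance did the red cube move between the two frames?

2.6

The red cube moved from about (7.0, 3.3) to (9.6, 3.6), a distance of √(2.6² + 0.3²) ≈ 2.6.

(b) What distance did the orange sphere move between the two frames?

0.5

The orange sphere moved from about (5.3, 2.2) to (5.2, 1.7), a distance of √(0.1² + 0.5²) ≈ 0.5.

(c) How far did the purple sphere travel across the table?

1.4

The purple sphere was near (6.9, 4.9) before and (8.0, 4.1) after, so it travelled √(1.1² + 0.8²) ≈ 1.4 units.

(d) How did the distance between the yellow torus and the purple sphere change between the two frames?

+1.9

They were about 3.0 units apart before and 4.9 after — 1.9 units further apart.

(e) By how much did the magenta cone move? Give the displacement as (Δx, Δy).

(-1.0, -1.0)

From the two frames, the magenta cone sits at roughly (7.7, 6.4) before and (6.7, 5.4) after.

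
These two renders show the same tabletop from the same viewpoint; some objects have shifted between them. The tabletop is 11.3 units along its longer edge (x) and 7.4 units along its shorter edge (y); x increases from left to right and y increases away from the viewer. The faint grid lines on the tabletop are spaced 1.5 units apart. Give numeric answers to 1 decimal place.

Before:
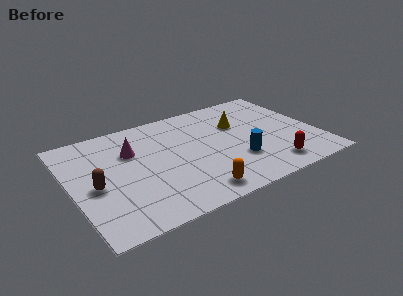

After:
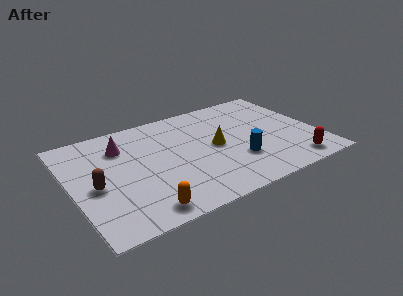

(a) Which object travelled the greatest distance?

the orange capsule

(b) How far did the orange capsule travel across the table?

2.4

The orange capsule was near (5.2, 1.0) before and (2.8, 0.9) after, so it travelled √(2.4² + 0.1²) ≈ 2.4 units.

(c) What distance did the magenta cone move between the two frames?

0.6

The magenta cone moved from about (2.9, 5.0) to (2.5, 5.5), a distance of √(0.4² + 0.5²) ≈ 0.6.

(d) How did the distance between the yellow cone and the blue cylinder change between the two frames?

-1.0

Before: roughly 2.6 units apart; after: 1.6. That's 1.0 units closer together.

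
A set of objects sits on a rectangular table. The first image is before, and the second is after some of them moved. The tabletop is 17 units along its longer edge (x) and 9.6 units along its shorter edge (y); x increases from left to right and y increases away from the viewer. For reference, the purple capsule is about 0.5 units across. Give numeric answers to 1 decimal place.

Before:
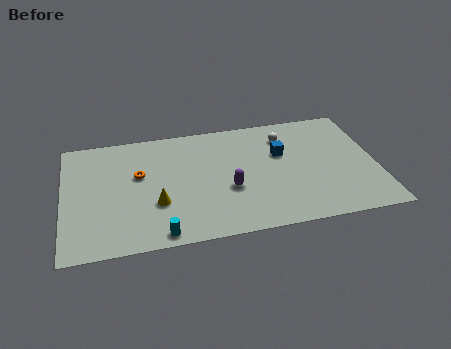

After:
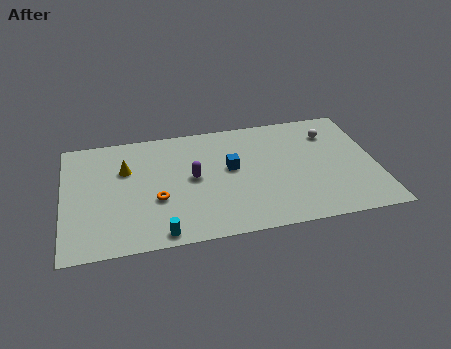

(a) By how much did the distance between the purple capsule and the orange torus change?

-2.8

They were about 5.2 units apart before and 2.4 after — 2.8 units closer together.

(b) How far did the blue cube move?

2.9

The blue cube moved from about (11.9, 6.1) to (9.1, 5.4), a distance of √(2.8² + 0.7²) ≈ 2.9.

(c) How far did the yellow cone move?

3.5

From (5.0, 3.3) to (3.4, 6.4), the yellow cone covered √(1.6² + 3.1²) ≈ 3.5 units.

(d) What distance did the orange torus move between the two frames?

2.4

The orange torus was near (4.1, 5.8) before and (5.0, 3.6) after, so it travelled √(0.9² + 2.2²) ≈ 2.4 units.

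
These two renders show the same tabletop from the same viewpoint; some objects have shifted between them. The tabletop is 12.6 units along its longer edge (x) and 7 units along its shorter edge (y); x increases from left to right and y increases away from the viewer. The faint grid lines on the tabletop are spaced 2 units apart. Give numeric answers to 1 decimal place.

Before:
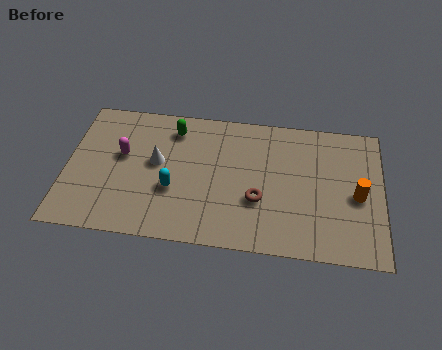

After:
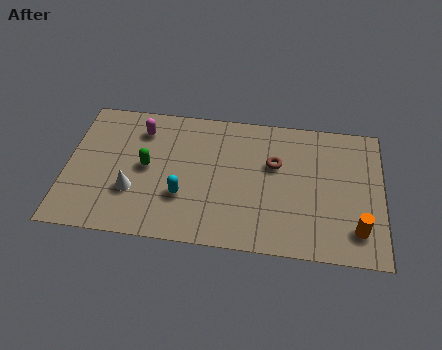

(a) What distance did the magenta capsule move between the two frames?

1.6

The magenta capsule moved from about (2.2, 4.1) to (2.9, 5.5), a distance of √(0.7² + 1.4²) ≈ 1.6.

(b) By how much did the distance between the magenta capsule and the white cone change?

+1.8

The distance was about 1.4 in the first image and 3.2 in the second, so they moved 1.8 units further apart.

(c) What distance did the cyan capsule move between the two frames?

0.5

From (4.3, 2.6) to (4.7, 2.3), the cyan capsule covered √(0.4² + 0.3²) ≈ 0.5 units.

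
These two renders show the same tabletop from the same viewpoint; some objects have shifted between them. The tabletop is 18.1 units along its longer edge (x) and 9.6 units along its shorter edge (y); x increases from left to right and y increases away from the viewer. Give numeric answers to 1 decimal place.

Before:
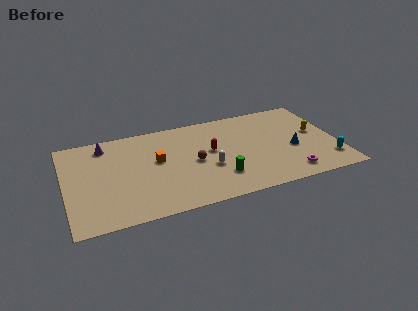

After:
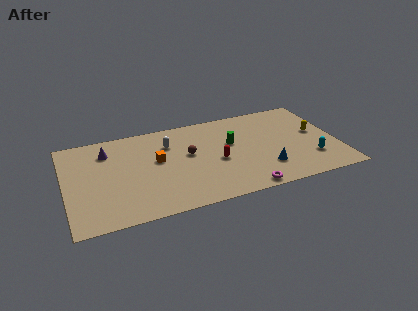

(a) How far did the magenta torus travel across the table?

3.2

The magenta torus was near (14.6, 1.5) before and (11.5, 0.8) after, so it travelled √(3.1² + 0.7²) ≈ 3.2 units.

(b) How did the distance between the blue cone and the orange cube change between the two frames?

-1.5

The distance was about 9.1 in the first image and 7.6 in the second, so they moved 1.5 units closer together.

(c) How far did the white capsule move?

4.1

From (9.4, 3.7) to (7.0, 7.0), the white capsule covered √(2.4² + 3.3²) ≈ 4.1 units.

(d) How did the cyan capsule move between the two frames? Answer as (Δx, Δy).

(-1.1, 0.5)

From the two frames, the cyan capsule sits at roughly (17.3, 2.1) before and (16.2, 2.6) after.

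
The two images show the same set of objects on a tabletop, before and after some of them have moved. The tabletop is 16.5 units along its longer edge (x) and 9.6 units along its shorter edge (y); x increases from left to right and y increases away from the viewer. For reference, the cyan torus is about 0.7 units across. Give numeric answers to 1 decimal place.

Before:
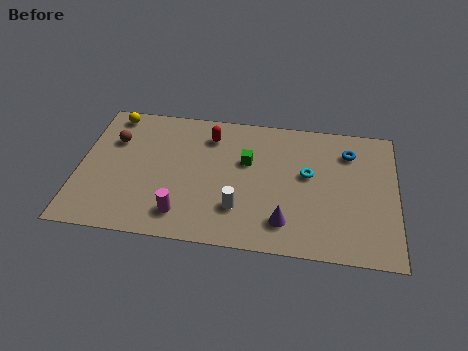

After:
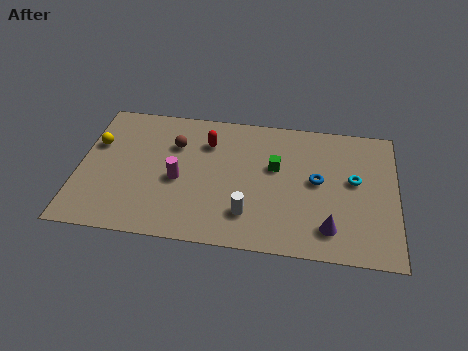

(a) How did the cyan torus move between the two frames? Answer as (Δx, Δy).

(2.4, -0.1)

The cyan torus was at about (11.9, 5.5) and moved to about (14.3, 5.4).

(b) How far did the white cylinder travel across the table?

0.6

The white cylinder moved from about (8.4, 2.6) to (8.9, 2.3), a distance of √(0.5² + 0.3²) ≈ 0.6.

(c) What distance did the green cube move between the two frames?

1.5

The green cube moved from about (8.7, 6.0) to (10.2, 5.8), a distance of √(1.5² + 0.2²) ≈ 1.5.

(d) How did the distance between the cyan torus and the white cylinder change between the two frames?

+1.7

They were about 4.5 units apart before and 6.2 after — 1.7 units further apart.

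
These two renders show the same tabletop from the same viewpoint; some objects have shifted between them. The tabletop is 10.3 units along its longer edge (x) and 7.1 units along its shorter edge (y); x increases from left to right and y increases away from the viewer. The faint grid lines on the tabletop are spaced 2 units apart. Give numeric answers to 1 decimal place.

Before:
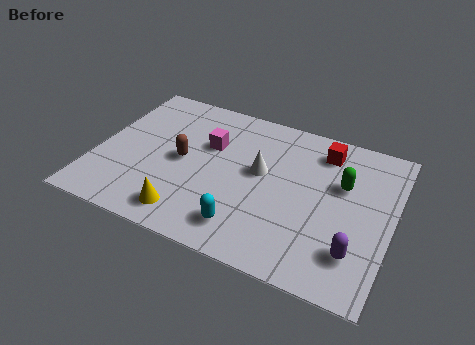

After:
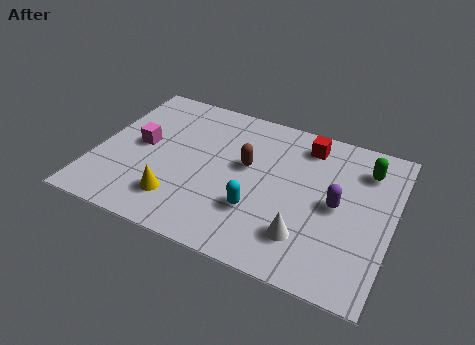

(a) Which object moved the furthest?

the white cone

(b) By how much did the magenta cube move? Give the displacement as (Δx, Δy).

(-2.3, -0.9)

From the two frames, the magenta cube sits at roughly (3.8, 4.6) before and (1.5, 3.7) after.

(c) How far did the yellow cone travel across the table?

0.6

The yellow cone was near (3.5, 1.1) before and (3.1, 1.6) after, so it travelled √(0.4² + 0.5²) ≈ 0.6 units.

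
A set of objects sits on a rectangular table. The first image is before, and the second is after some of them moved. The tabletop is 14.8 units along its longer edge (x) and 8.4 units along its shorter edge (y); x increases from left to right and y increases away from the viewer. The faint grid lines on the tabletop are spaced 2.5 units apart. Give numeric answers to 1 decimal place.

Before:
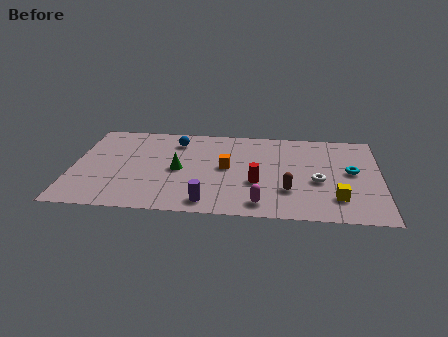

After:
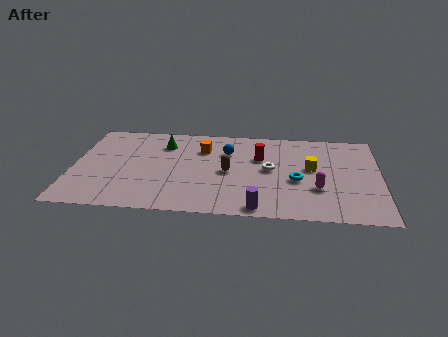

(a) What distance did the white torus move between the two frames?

2.5

From (11.8, 3.5) to (9.5, 4.4), the white torus covered √(2.3² + 0.9²) ≈ 2.5 units.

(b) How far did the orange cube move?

2.1

The orange cube moved from about (7.4, 4.4) to (6.2, 6.1), a distance of √(1.2² + 1.7²) ≈ 2.1.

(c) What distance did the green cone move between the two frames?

2.5

From (5.1, 4.0) to (4.3, 6.4), the green cone covered √(0.8² + 2.4²) ≈ 2.5 units.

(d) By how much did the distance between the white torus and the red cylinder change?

-1.7

The distance was about 2.9 in the first image and 1.2 in the second, so they moved 1.7 units closer together.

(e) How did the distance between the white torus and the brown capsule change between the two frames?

+0.3

Before: roughly 1.7 units apart; after: 2.0. That's 0.3 units further apart.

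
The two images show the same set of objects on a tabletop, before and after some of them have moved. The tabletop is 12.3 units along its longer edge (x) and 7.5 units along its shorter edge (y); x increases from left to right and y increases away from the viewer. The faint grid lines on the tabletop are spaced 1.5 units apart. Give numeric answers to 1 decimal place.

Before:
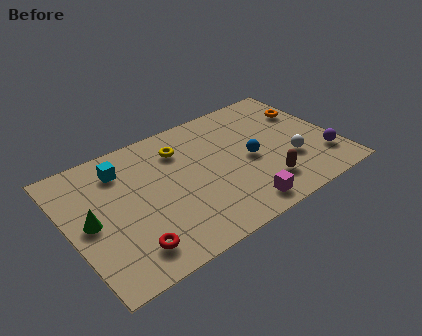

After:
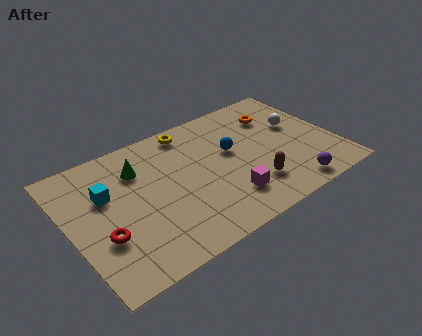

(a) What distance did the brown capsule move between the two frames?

0.5

The brown capsule was near (8.6, 1.7) before and (8.1, 1.9) after, so it travelled √(0.5² + 0.2²) ≈ 0.5 units.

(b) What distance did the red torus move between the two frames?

1.6

From (2.3, 1.4) to (1.3, 2.6), the red torus covered √(1.0² + 1.2²) ≈ 1.6 units.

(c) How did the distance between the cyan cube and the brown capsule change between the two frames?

-0.3

They were about 7.2 units apart before and 6.9 after — 0.3 units closer together.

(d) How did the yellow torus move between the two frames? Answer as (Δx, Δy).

(0.6, 0.9)

The yellow torus started near (5.4, 5.7) and ended near (6.0, 6.6).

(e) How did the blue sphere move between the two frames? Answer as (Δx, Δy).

(-0.7, 0.9)

The blue sphere started near (8.3, 3.5) and ended near (7.6, 4.4).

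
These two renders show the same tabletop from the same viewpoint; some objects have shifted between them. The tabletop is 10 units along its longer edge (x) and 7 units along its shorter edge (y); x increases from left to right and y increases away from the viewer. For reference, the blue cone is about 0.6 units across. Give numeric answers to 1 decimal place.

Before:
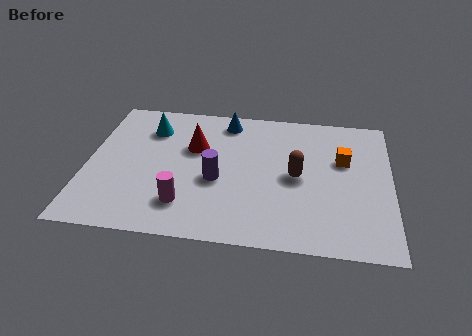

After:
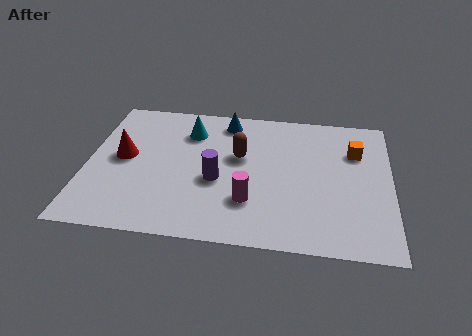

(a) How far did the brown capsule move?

2.1

The brown capsule was near (6.9, 3.4) before and (5.0, 4.2) after, so it travelled √(1.9² + 0.8²) ≈ 2.1 units.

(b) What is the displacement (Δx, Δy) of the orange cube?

(0.4, 0.5)

From the two frames, the orange cube sits at roughly (8.4, 4.4) before and (8.8, 4.9) after.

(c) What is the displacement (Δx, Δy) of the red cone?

(-2.3, -0.8)

From the two frames, the red cone sits at roughly (3.5, 4.5) before and (1.2, 3.7) after.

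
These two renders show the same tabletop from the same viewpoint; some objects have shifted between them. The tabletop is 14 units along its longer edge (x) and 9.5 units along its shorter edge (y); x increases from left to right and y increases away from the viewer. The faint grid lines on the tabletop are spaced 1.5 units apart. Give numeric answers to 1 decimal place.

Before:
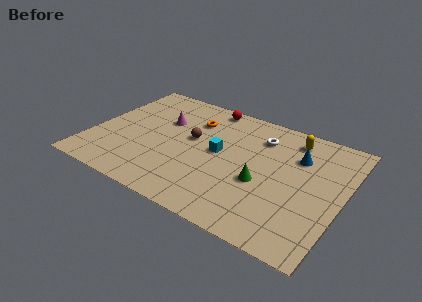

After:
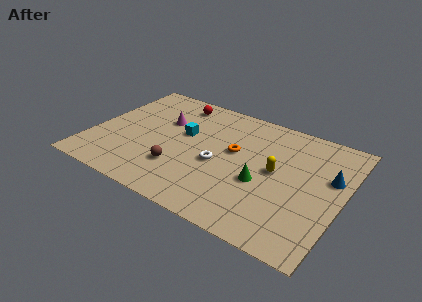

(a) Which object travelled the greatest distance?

the white torus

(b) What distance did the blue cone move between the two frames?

2.1

From (11.3, 6.7) to (13.2, 5.9), the blue cone covered √(1.9² + 0.8²) ≈ 2.1 units.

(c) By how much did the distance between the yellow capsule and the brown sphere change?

-0.3

They were about 5.9 units apart before and 5.6 after — 0.3 units closer together.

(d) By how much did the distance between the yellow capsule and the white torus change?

+1.4

They were about 1.8 units apart before and 3.2 after — 1.4 units further apart.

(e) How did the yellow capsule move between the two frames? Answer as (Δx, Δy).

(-0.5, -3.0)

The yellow capsule was at about (10.8, 8.0) and moved to about (10.3, 5.0).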